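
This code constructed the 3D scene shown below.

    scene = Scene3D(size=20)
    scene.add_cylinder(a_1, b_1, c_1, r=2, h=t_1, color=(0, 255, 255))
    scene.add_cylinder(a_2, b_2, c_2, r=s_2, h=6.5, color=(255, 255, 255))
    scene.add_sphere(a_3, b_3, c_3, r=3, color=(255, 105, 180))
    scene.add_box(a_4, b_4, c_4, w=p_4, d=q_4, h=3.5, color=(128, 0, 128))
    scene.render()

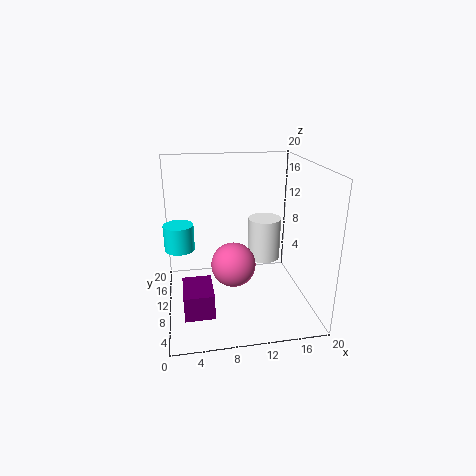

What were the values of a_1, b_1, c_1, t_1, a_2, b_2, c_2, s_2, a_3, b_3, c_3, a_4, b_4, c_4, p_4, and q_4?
a_1 = 2; b_1 = 10; c_1 = 9; t_1 = 3.5; a_2 = 15; b_2 = 14.5; c_2 = 4.5; s_2 = 2.5; a_3 = 9; b_3 = 8; c_3 = 7; a_4 = 2; b_4 = 4.5; c_4 = 1; p_4 = 4; q_4 = 5.5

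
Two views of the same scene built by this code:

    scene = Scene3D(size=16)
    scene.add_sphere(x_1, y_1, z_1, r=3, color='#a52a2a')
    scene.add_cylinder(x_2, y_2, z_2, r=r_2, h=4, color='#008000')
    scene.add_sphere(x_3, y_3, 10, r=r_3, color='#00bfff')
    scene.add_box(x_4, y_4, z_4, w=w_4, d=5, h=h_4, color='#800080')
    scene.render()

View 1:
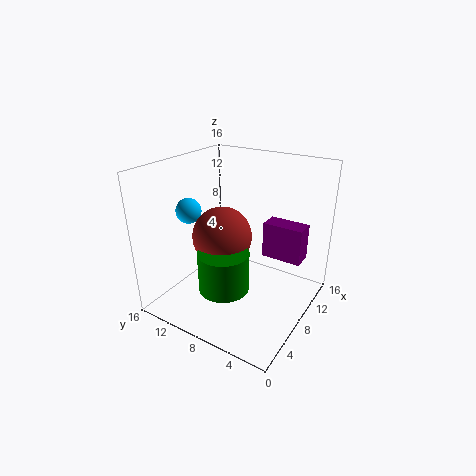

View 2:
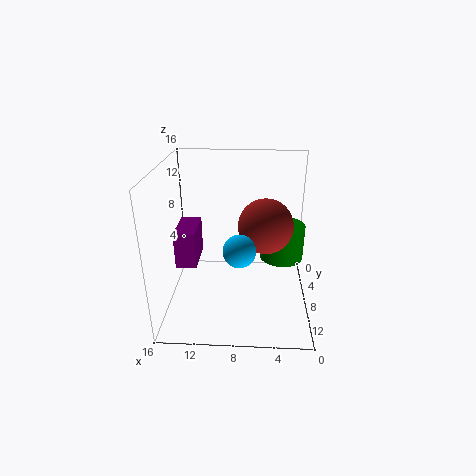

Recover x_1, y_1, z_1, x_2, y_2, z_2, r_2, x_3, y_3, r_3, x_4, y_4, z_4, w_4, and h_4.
x_1 = 5; y_1 = 8; z_1 = 9.5; x_2 = 3; y_2 = 6.5; z_2 = 5; r_2 = 2.5; x_3 = 7.5; y_3 = 14.5; r_3 = 1.5; x_4 = 13; y_4 = 2.5; z_4 = 3.5; w_4 = 2.5; h_4 = 4.5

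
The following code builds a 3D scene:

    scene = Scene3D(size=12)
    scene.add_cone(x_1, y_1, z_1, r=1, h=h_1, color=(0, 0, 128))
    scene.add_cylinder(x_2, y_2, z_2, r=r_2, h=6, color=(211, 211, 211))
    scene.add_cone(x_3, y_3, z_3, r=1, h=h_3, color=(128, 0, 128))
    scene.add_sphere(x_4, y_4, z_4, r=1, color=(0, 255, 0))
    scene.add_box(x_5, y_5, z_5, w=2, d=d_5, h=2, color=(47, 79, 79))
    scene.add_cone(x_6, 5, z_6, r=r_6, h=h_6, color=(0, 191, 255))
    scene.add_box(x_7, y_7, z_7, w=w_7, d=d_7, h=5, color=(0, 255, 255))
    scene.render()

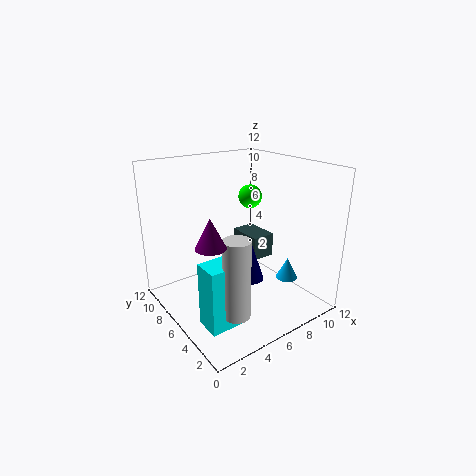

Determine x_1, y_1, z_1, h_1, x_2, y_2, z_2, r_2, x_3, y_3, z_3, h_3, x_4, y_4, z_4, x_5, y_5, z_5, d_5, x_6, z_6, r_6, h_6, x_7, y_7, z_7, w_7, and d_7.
x_1 = 5
y_1 = 3
z_1 = 4
h_1 = 3
x_2 = 3
y_2 = 2
z_2 = 2
r_2 = 1
x_3 = 1
y_3 = 2
z_3 = 8
h_3 = 2
x_4 = 8
y_4 = 7
z_4 = 9
x_5 = 7
y_5 = 5
z_5 = 4
d_5 = 3
x_6 = 11
z_6 = 1
r_6 = 1
h_6 = 2
x_7 = 1
y_7 = 2
z_7 = 1
w_7 = 3
d_7 = 2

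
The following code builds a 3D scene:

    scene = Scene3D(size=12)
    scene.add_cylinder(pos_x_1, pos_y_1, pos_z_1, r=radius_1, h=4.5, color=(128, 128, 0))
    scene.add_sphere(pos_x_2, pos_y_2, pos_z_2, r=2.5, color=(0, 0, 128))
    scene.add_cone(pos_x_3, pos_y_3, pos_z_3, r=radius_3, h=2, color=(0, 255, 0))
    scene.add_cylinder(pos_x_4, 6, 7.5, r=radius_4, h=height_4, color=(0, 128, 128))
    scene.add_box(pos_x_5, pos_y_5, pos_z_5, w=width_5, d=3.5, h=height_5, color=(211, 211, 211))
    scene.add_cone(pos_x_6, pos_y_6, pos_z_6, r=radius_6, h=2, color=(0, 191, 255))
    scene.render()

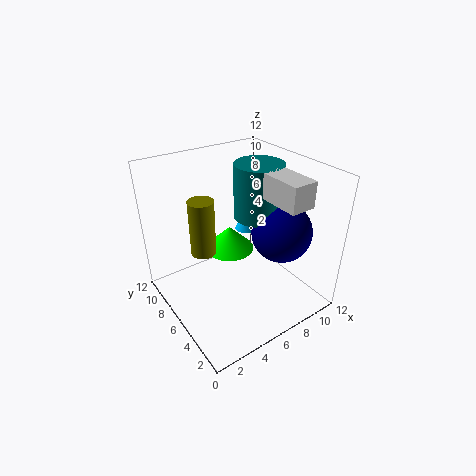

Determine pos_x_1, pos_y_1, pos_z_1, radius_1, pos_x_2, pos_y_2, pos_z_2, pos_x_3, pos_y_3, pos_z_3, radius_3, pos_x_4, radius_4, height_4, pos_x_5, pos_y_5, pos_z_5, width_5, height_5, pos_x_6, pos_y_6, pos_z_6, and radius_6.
pos_x_1 = 3, pos_y_1 = 6.5, pos_z_1 = 5.5, radius_1 = 1, pos_x_2 = 9, pos_y_2 = 4, pos_z_2 = 6.5, pos_x_3 = 5.5, pos_y_3 = 6.5, pos_z_3 = 5, radius_3 = 2, pos_x_4 = 8, radius_4 = 2, height_4 = 4.5, pos_x_5 = 7, pos_y_5 = 1, pos_z_5 = 10, width_5 = 2, height_5 = 2, pos_x_6 = 9, pos_y_6 = 9, pos_z_6 = 4.5, radius_6 = 1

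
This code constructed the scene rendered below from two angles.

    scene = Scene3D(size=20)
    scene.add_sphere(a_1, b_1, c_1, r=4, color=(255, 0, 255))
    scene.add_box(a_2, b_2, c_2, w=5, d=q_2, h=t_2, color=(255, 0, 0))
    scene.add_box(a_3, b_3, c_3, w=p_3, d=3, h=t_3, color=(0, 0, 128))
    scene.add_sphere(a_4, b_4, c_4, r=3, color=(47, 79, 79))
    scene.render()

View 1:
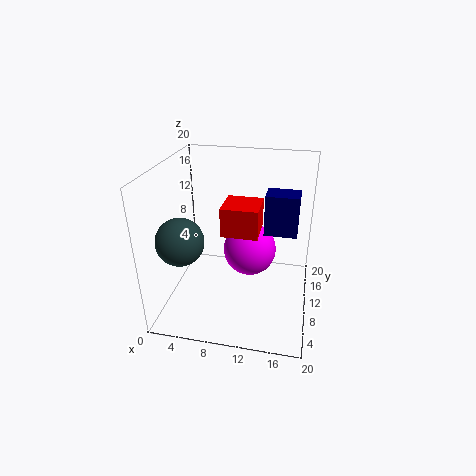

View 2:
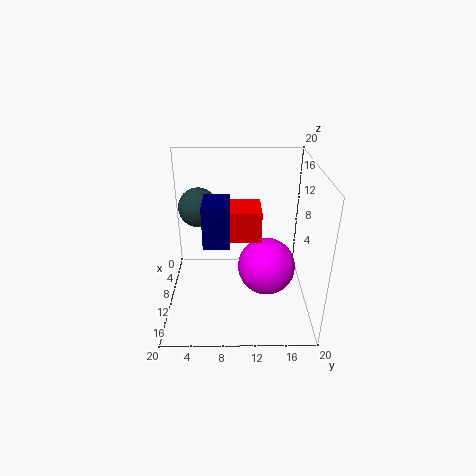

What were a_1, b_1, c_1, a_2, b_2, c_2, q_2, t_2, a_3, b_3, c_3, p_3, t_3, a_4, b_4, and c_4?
a_1 = 11
b_1 = 14
c_1 = 6
a_2 = 8
b_2 = 8
c_2 = 11
q_2 = 5
t_2 = 4
a_3 = 14
b_3 = 6
c_3 = 13
p_3 = 4
t_3 = 5
a_4 = 4
b_4 = 4
c_4 = 12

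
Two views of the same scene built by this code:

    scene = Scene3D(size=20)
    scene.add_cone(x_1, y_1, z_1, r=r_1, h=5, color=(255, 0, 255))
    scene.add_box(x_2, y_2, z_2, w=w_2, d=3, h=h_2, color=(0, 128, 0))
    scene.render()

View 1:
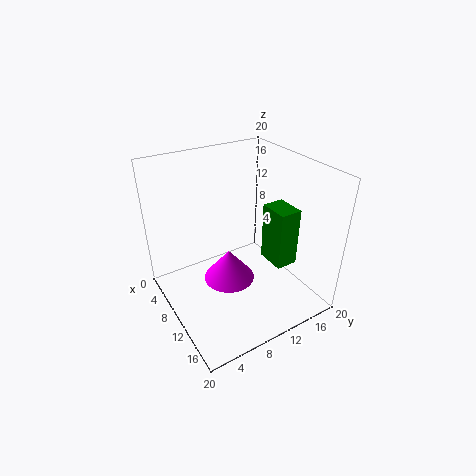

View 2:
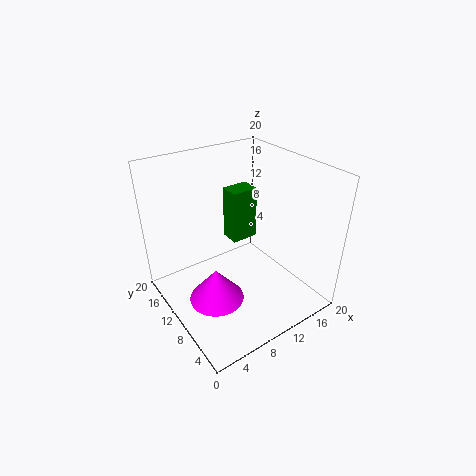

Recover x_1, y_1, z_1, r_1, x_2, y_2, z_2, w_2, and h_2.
x_1 = 6.5; y_1 = 10.5; z_1 = 0.5; r_1 = 4; x_2 = 11.5; y_2 = 13; z_2 = 7; w_2 = 4; h_2 = 8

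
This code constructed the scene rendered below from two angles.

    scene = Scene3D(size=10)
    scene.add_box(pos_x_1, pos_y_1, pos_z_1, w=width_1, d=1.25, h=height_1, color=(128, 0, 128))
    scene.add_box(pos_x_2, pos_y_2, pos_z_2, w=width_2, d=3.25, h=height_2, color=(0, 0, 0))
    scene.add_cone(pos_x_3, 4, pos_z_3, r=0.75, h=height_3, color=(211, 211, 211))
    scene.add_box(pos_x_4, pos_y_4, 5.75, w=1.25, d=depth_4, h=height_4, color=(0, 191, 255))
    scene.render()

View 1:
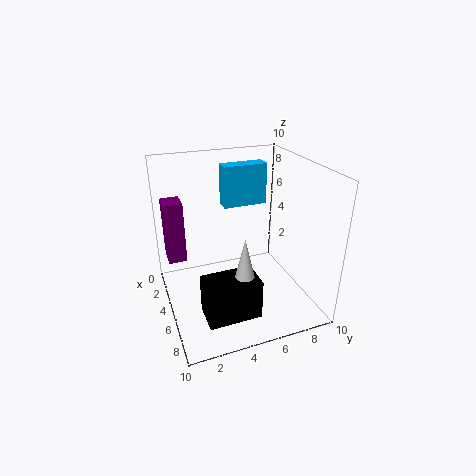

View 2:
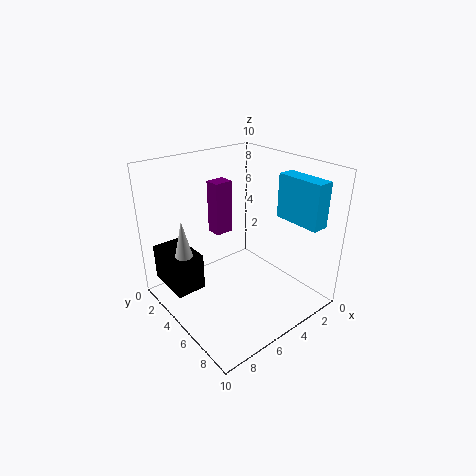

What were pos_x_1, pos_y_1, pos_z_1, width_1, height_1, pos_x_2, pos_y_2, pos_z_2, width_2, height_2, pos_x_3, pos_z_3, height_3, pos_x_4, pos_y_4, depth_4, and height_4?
pos_x_1 = 2.75; pos_y_1 = 0.25; pos_z_1 = 3.5; width_1 = 1.5; height_1 = 4.25; pos_x_2 = 7.75; pos_y_2 = 1.5; pos_z_2 = 2; width_2 = 2; height_2 = 2.5; pos_x_3 = 8.75; pos_z_3 = 3.75; height_3 = 3.25; pos_x_4 = 0.25; pos_y_4 = 5.25; depth_4 = 3.5; height_4 = 3.25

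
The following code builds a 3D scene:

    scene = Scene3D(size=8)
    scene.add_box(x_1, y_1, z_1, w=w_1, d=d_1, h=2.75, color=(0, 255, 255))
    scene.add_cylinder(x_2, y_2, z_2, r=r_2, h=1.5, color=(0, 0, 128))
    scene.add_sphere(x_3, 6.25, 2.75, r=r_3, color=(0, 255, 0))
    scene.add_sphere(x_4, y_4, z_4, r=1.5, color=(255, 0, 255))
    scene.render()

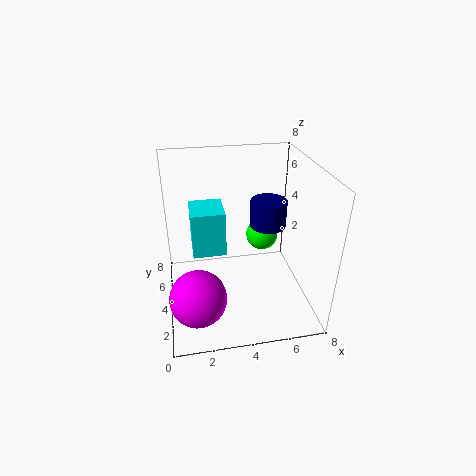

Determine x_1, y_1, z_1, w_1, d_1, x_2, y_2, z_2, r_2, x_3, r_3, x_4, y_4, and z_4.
x_1 = 1.5; y_1 = 5; z_1 = 2.25; w_1 = 2; d_1 = 2.25; x_2 = 5.75; y_2 = 4.25; z_2 = 4.5; r_2 = 1; x_3 = 6; r_3 = 1; x_4 = 1.5; y_4 = 2; z_4 = 1.75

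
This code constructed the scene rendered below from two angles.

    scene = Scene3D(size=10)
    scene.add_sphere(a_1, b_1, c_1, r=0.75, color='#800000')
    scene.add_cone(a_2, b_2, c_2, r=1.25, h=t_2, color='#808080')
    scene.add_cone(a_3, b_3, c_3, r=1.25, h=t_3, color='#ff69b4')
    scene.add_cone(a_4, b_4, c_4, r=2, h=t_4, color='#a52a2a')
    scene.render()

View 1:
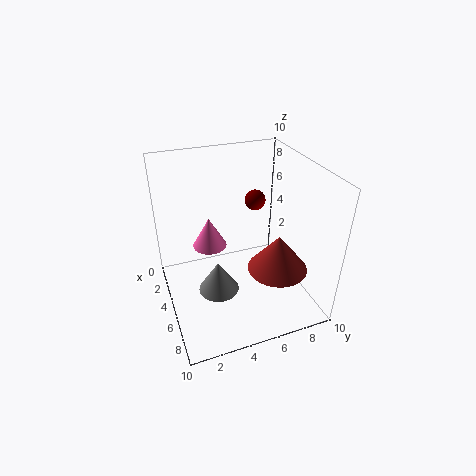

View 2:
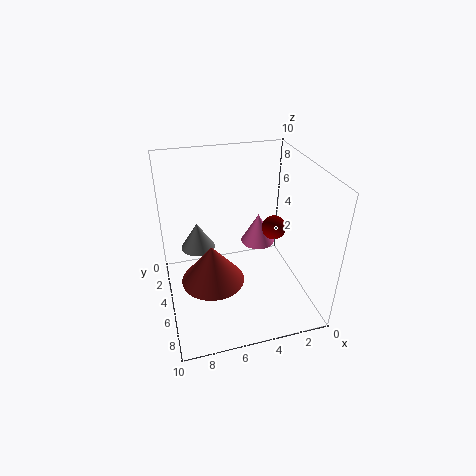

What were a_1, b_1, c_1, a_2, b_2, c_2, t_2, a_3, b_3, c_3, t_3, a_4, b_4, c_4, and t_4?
a_1 = 3.25
b_1 = 7
c_1 = 6.75
a_2 = 7.5
b_2 = 2.75
c_2 = 3.25
t_2 = 2
a_3 = 3
b_3 = 3.5
c_3 = 3.5
t_3 = 2.25
a_4 = 7.25
b_4 = 7
c_4 = 3.5
t_4 = 2.5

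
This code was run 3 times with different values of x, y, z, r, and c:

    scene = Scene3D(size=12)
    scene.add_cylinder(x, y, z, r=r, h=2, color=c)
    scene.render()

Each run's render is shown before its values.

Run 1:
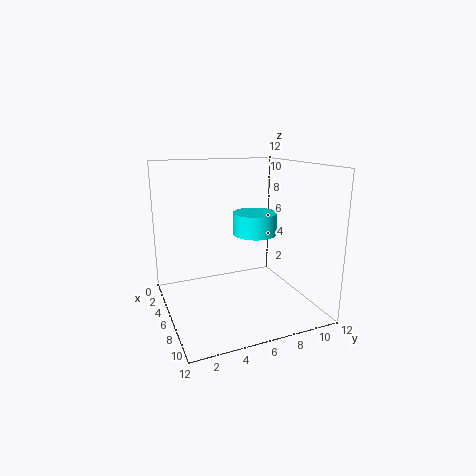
x = 4; y = 8.5; z = 5.5; r = 2; c = 'cyan'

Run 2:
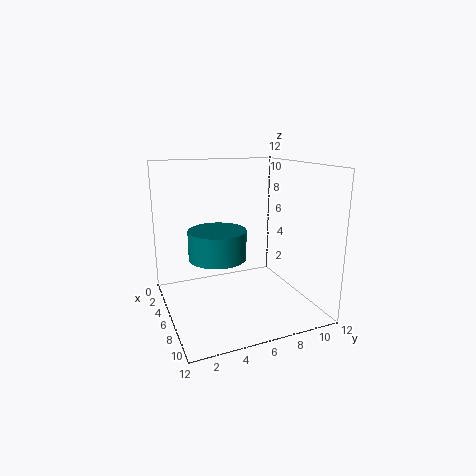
x = 9.5; y = 3; z = 6; r = 2; c = 'teal'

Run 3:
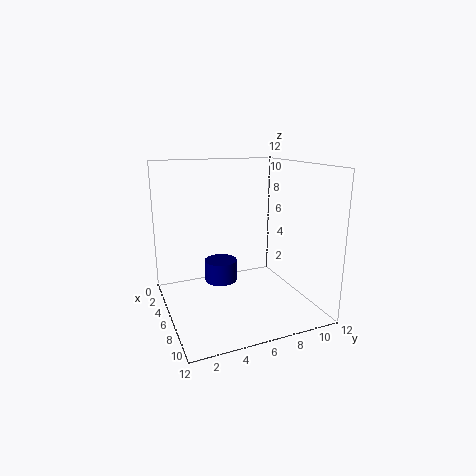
x = 3; y = 5.5; z = 1; r = 1.5; c = 'navy'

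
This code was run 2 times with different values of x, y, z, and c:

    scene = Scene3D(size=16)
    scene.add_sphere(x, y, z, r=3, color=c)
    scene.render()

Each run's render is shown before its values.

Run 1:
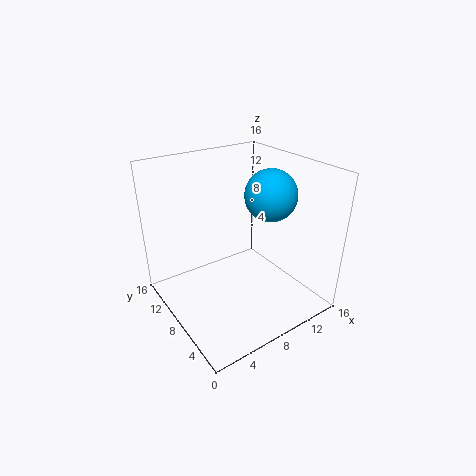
x = 12.5; y = 8; z = 12; c = 'deepskyblue'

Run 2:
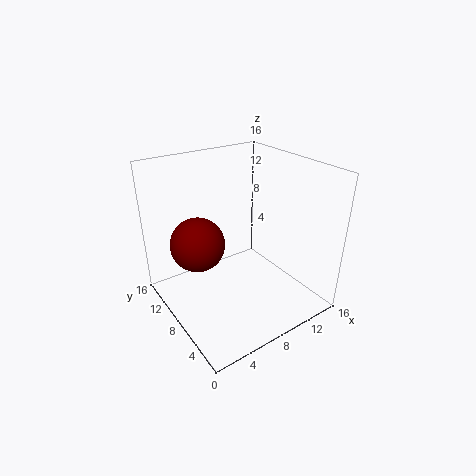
x = 4; y = 10; z = 7.5; c = 'maroon'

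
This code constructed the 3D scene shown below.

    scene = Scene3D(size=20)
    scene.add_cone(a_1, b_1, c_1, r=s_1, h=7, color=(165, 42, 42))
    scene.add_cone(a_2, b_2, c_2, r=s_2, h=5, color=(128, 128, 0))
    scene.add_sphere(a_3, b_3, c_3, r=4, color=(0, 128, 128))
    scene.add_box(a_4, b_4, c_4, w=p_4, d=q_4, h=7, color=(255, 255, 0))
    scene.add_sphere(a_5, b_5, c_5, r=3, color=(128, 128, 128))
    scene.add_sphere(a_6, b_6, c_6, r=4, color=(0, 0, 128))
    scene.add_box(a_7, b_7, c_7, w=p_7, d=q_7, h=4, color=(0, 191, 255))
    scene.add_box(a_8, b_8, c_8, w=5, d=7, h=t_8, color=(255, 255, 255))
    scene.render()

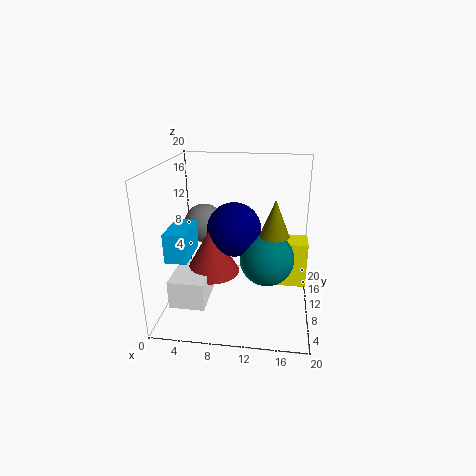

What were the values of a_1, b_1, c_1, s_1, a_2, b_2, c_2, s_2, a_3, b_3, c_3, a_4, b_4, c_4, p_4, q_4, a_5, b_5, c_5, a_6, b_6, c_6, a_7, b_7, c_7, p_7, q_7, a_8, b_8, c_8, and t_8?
a_1 = 6, b_1 = 11, c_1 = 4, s_1 = 4, a_2 = 15, b_2 = 9, c_2 = 11, s_2 = 2, a_3 = 14, b_3 = 12, c_3 = 6, a_4 = 14, b_4 = 13, c_4 = 1, p_4 = 6, q_4 = 4, a_5 = 4, b_5 = 15, c_5 = 10, a_6 = 9, b_6 = 13, c_6 = 10, a_7 = 1, b_7 = 5, c_7 = 8, p_7 = 3, q_7 = 6, a_8 = 1, b_8 = 5, c_8 = 1, t_8 = 4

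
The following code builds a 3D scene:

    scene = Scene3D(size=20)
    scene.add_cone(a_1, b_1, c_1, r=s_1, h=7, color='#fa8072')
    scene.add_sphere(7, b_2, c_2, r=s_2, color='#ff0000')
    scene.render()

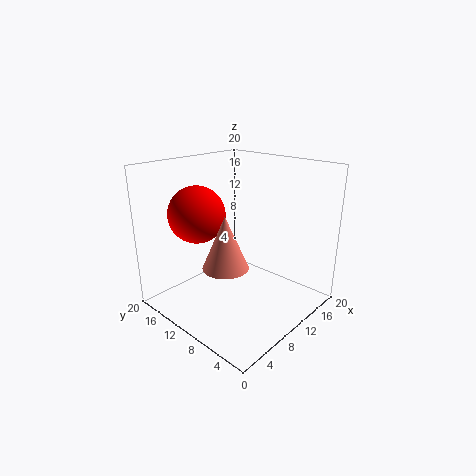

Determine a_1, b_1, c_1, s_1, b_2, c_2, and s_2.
a_1 = 6
b_1 = 8.5
c_1 = 7.5
s_1 = 3
b_2 = 15
c_2 = 13
s_2 = 4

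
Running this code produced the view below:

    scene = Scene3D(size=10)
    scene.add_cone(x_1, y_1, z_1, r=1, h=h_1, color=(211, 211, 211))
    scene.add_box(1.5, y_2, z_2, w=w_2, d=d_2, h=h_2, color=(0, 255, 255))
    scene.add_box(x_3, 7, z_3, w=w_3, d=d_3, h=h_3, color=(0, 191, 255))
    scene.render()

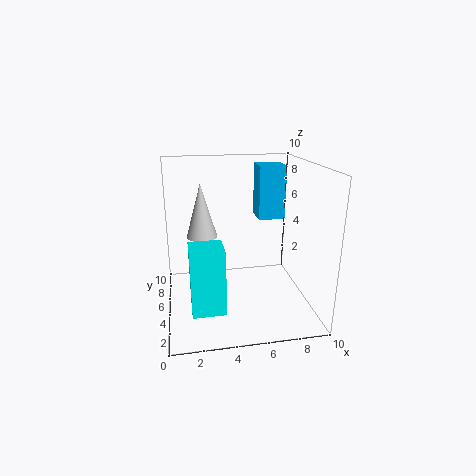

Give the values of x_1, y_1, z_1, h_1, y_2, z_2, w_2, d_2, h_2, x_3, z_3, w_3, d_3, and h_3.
x_1 = 2.5
y_1 = 4.5
z_1 = 5.5
h_1 = 3.5
y_2 = 0.5
z_2 = 2
w_2 = 2
d_2 = 2
h_2 = 4
x_3 = 7
z_3 = 5.5
w_3 = 2
d_3 = 2
h_3 = 4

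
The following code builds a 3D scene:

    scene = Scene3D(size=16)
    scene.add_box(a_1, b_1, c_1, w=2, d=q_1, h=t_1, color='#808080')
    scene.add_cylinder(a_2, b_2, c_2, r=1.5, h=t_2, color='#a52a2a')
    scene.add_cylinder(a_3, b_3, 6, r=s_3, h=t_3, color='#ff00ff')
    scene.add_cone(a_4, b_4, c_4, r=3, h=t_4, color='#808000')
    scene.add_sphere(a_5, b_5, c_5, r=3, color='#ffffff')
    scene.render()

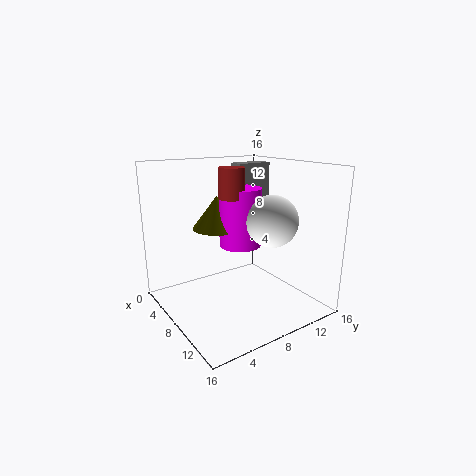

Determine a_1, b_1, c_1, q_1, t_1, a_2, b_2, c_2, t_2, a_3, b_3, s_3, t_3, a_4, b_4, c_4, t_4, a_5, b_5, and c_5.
a_1 = 2, b_1 = 11, c_1 = 10, q_1 = 4.5, t_1 = 5.5, a_2 = 6, b_2 = 8.5, c_2 = 12, t_2 = 3.5, a_3 = 5.5, b_3 = 10, s_3 = 2.5, t_3 = 7, a_4 = 3.5, b_4 = 8, c_4 = 8, t_4 = 4, a_5 = 9, b_5 = 12, c_5 = 9.5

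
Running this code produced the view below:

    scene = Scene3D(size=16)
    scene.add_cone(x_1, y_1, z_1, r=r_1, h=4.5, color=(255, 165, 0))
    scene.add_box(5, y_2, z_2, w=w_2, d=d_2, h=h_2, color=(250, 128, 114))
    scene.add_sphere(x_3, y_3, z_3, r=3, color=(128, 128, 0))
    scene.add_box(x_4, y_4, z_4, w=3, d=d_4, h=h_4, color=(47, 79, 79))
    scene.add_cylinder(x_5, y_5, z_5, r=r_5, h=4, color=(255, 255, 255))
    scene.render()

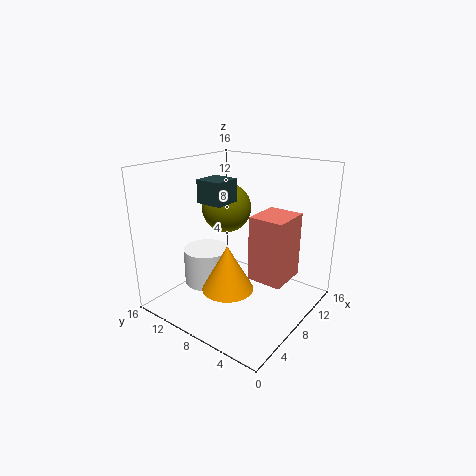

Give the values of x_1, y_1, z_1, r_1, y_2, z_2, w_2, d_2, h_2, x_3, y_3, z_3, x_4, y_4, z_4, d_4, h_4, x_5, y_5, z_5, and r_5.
x_1 = 3
y_1 = 5.5
z_1 = 5
r_1 = 2.5
y_2 = 1
z_2 = 5.5
w_2 = 4
d_2 = 3.5
h_2 = 6.5
x_3 = 11
y_3 = 12
z_3 = 10
x_4 = 5.5
y_4 = 8.5
z_4 = 12
d_4 = 3
h_4 = 2.5
x_5 = 5.5
y_5 = 10.5
z_5 = 3
r_5 = 2.5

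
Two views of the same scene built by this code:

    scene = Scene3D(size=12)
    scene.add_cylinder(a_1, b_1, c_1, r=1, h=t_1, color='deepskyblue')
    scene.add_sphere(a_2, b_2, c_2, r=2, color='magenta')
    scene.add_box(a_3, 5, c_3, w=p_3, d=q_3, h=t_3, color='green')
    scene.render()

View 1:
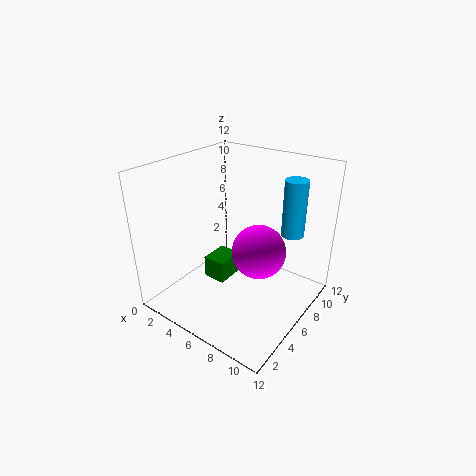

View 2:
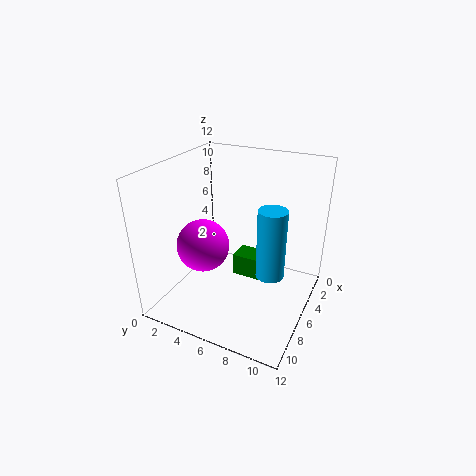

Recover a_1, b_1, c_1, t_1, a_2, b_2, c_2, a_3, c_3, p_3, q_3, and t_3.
a_1 = 9
b_1 = 10
c_1 = 5.5
t_1 = 5
a_2 = 9
b_2 = 4.5
c_2 = 6.5
a_3 = 3
c_3 = 1.5
p_3 = 2
q_3 = 2.5
t_3 = 2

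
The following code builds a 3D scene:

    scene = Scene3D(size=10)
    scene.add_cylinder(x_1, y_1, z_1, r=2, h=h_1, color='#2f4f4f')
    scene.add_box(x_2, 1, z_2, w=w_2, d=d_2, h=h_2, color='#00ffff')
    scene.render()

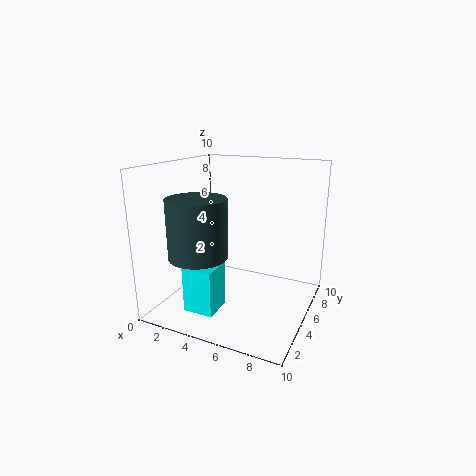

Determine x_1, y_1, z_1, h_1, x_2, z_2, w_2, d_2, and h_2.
x_1 = 3
y_1 = 3
z_1 = 4
h_1 = 4
x_2 = 3
z_2 = 1
w_2 = 2
d_2 = 2
h_2 = 3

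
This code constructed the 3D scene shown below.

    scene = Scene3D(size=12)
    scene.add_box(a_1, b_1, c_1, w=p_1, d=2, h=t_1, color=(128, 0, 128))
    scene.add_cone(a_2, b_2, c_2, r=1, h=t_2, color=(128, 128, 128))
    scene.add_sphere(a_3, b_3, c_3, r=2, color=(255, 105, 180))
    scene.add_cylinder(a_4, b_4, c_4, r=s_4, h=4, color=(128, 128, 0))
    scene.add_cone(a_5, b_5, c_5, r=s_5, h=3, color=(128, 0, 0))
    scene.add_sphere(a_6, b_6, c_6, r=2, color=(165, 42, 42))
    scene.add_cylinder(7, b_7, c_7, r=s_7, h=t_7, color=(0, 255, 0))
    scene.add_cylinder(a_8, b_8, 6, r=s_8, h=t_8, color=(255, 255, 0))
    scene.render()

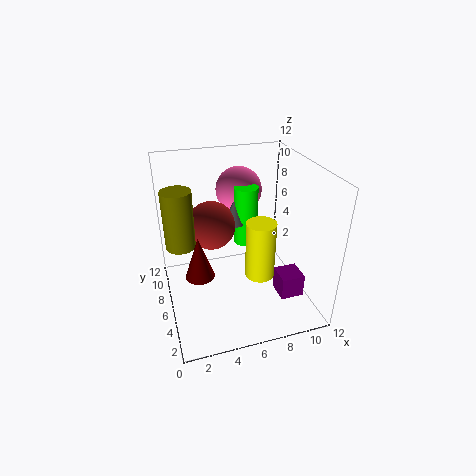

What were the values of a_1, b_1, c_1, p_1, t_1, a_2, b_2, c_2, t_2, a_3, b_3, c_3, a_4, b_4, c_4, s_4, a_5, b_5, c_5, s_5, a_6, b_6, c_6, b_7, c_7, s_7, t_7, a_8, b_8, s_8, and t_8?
a_1 = 9
b_1 = 3
c_1 = 1
p_1 = 2
t_1 = 2
a_2 = 6
b_2 = 7
c_2 = 7
t_2 = 2
a_3 = 7
b_3 = 9
c_3 = 9
a_4 = 1
b_4 = 3
c_4 = 8
s_4 = 1
a_5 = 2
b_5 = 2
c_5 = 6
s_5 = 1
a_6 = 4
b_6 = 7
c_6 = 7
b_7 = 7
c_7 = 5
s_7 = 1
t_7 = 5
a_8 = 6
b_8 = 1
s_8 = 1
t_8 = 4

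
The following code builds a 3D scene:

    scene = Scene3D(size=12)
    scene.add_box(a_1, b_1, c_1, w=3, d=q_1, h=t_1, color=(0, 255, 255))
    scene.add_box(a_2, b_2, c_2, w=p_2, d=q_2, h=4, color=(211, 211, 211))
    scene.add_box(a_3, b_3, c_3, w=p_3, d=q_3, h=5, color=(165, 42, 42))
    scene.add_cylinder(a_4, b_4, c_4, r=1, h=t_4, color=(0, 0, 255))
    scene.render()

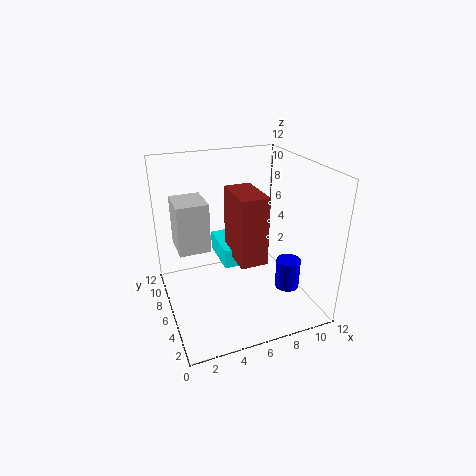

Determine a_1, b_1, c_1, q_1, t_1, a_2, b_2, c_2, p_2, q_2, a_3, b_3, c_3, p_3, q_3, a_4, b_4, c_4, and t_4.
a_1 = 4, b_1 = 3.5, c_1 = 5, q_1 = 3.5, t_1 = 1.5, a_2 = 1, b_2 = 5.5, c_2 = 5.5, p_2 = 2.5, q_2 = 3, a_3 = 4.5, b_3 = 1.5, c_3 = 6, p_3 = 2, q_3 = 3.5, a_4 = 9.5, b_4 = 3.5, c_4 = 2, t_4 = 2.5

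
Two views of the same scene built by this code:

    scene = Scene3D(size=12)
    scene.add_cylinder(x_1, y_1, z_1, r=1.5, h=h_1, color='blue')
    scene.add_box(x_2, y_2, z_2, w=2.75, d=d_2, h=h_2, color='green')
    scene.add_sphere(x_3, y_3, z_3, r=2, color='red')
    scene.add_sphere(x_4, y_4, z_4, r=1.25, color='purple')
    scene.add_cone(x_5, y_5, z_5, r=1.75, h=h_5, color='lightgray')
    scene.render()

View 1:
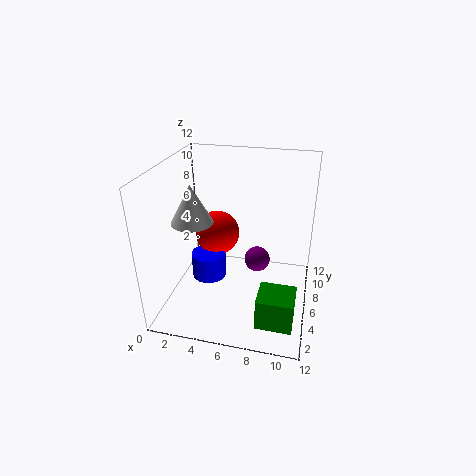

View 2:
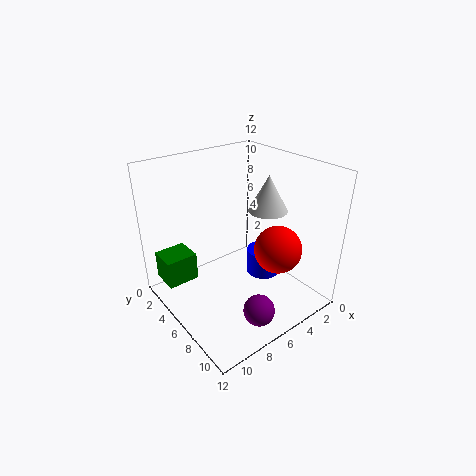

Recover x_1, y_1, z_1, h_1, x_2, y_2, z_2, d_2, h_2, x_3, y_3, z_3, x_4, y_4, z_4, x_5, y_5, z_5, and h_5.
x_1 = 3.25
y_1 = 6.25
z_1 = 1.75
h_1 = 2.25
x_2 = 8.5
y_2 = 0.75
z_2 = 1.5
d_2 = 2.5
h_2 = 2.5
x_3 = 3.5
y_3 = 8.25
z_3 = 5
x_4 = 7
y_4 = 10
z_4 = 1.5
x_5 = 2.25
y_5 = 5.5
z_5 = 7.25
h_5 = 3.25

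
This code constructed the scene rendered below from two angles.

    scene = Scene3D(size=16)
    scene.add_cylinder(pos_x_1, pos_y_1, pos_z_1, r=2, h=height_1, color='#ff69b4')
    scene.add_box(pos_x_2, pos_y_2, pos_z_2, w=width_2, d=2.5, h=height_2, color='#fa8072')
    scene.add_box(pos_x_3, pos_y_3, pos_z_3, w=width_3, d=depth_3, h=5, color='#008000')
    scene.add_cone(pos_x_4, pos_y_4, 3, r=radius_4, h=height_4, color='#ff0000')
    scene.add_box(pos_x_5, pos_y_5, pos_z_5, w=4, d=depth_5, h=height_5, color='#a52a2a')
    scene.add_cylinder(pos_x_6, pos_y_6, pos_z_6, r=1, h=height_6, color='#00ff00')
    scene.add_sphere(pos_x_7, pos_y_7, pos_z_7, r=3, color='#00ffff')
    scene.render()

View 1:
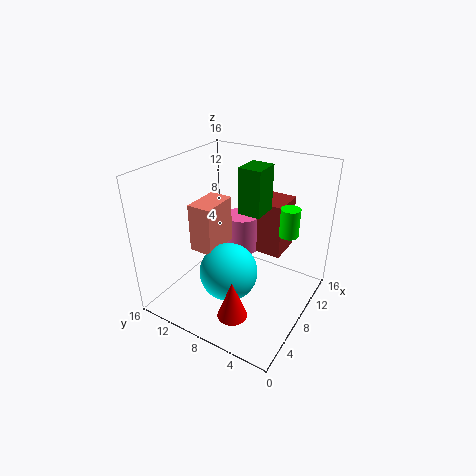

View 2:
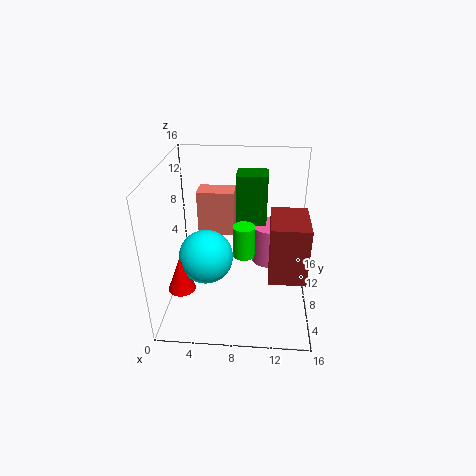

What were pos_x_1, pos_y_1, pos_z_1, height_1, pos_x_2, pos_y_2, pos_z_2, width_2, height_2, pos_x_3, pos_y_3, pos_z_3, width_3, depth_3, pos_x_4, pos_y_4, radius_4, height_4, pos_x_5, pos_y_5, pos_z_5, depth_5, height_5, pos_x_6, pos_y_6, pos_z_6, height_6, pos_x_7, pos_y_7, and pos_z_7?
pos_x_1 = 11.5; pos_y_1 = 9.5; pos_z_1 = 4.5; height_1 = 4.5; pos_x_2 = 3.5; pos_y_2 = 8.5; pos_z_2 = 8; width_2 = 4; height_2 = 5; pos_x_3 = 8; pos_y_3 = 5.5; pos_z_3 = 11; width_3 = 3; depth_3 = 2.5; pos_x_4 = 2; pos_y_4 = 5; radius_4 = 1.5; height_4 = 4; pos_x_5 = 11.5; pos_y_5 = 4.5; pos_z_5 = 4.5; depth_5 = 5.5; height_5 = 6.5; pos_x_6 = 9; pos_y_6 = 2.5; pos_z_6 = 9.5; height_6 = 3; pos_x_7 = 4.5; pos_y_7 = 7; pos_z_7 = 6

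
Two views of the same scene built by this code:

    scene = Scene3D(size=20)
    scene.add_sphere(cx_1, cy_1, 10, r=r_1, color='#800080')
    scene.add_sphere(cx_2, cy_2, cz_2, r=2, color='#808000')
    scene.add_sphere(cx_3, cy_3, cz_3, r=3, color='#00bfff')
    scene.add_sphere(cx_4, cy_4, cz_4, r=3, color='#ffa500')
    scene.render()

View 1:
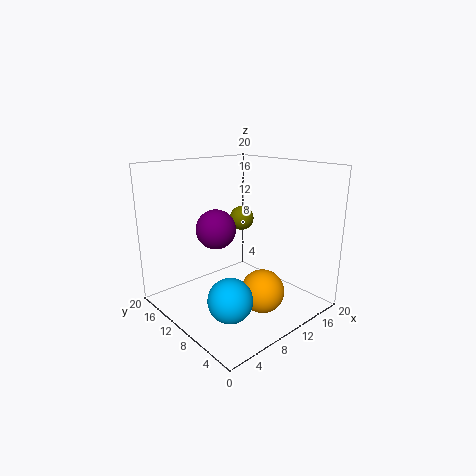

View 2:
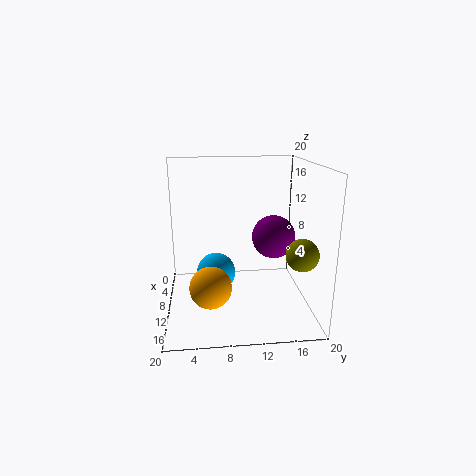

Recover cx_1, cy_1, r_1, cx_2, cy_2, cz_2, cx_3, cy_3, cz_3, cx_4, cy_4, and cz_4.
cx_1 = 10, cy_1 = 15, r_1 = 3, cx_2 = 17, cy_2 = 17, cz_2 = 10, cx_3 = 6, cy_3 = 7, cz_3 = 3, cx_4 = 11, cy_4 = 6, cz_4 = 3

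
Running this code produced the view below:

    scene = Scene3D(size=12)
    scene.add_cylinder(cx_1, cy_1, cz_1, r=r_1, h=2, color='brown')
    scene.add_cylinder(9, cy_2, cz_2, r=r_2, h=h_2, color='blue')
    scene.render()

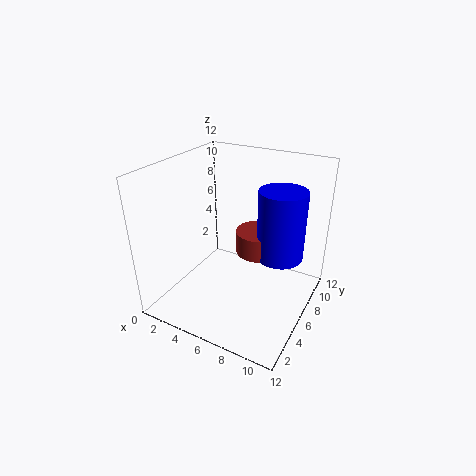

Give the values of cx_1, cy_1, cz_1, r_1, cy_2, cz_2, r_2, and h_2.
cx_1 = 7; cy_1 = 8; cz_1 = 4; r_1 = 2; cy_2 = 8; cz_2 = 4; r_2 = 2; h_2 = 6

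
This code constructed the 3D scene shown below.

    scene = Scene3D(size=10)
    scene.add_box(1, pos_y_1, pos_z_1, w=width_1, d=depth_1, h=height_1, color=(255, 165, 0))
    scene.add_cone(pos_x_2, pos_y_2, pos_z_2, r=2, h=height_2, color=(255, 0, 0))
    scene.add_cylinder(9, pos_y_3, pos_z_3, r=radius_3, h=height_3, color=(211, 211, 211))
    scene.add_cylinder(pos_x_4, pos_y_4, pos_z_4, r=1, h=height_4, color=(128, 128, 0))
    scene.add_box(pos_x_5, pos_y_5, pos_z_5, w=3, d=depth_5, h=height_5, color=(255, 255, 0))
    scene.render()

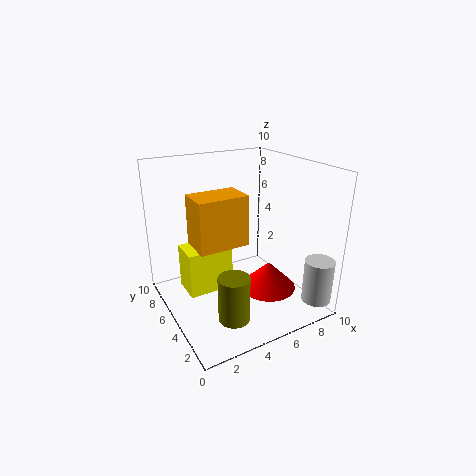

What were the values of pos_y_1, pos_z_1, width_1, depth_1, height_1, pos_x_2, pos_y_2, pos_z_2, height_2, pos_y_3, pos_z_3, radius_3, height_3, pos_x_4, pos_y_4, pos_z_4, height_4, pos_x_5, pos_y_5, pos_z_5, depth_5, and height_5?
pos_y_1 = 2; pos_z_1 = 6; width_1 = 3; depth_1 = 2; height_1 = 3; pos_x_2 = 7; pos_y_2 = 4; pos_z_2 = 1; height_2 = 2; pos_y_3 = 1; pos_z_3 = 1; radius_3 = 1; height_3 = 3; pos_x_4 = 3; pos_y_4 = 2; pos_z_4 = 1; height_4 = 3; pos_x_5 = 1; pos_y_5 = 4; pos_z_5 = 2; depth_5 = 2; height_5 = 3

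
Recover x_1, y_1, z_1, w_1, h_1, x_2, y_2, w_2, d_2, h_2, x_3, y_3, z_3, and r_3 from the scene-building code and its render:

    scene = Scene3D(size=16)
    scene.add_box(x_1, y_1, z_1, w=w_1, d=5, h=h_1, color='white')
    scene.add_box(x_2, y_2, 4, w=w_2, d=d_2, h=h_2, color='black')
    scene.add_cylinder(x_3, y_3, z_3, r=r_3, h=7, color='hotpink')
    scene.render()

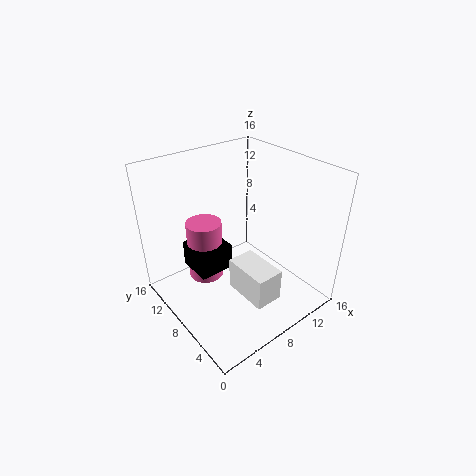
x_1 = 6, y_1 = 2, z_1 = 3, w_1 = 3, h_1 = 3.5, x_2 = 3.5, y_2 = 8.5, w_2 = 4, d_2 = 4, h_2 = 3, x_3 = 5.5, y_3 = 11, z_3 = 2.5, r_3 = 2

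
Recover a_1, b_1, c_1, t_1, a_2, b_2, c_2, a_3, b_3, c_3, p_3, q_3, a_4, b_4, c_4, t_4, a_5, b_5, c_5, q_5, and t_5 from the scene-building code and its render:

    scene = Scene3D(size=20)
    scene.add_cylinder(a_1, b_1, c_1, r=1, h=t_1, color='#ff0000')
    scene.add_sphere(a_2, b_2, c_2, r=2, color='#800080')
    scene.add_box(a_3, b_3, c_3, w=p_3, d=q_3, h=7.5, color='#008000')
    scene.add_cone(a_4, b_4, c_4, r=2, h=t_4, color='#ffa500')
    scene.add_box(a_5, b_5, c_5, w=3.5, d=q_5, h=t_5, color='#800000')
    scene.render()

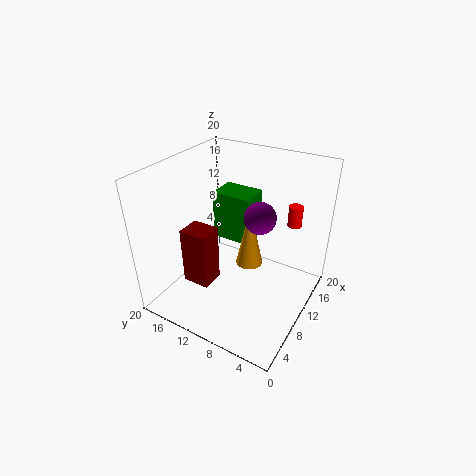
a_1 = 15.5
b_1 = 4
c_1 = 11
t_1 = 3
a_2 = 8.5
b_2 = 6
c_2 = 15
a_3 = 13.5
b_3 = 10.5
c_3 = 6.5
p_3 = 4.5
q_3 = 6
a_4 = 12.5
b_4 = 9.5
c_4 = 4.5
t_4 = 9
a_5 = 6
b_5 = 13
c_5 = 2.5
q_5 = 4
t_5 = 8.5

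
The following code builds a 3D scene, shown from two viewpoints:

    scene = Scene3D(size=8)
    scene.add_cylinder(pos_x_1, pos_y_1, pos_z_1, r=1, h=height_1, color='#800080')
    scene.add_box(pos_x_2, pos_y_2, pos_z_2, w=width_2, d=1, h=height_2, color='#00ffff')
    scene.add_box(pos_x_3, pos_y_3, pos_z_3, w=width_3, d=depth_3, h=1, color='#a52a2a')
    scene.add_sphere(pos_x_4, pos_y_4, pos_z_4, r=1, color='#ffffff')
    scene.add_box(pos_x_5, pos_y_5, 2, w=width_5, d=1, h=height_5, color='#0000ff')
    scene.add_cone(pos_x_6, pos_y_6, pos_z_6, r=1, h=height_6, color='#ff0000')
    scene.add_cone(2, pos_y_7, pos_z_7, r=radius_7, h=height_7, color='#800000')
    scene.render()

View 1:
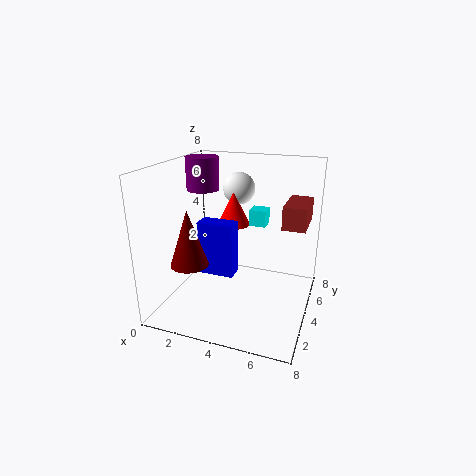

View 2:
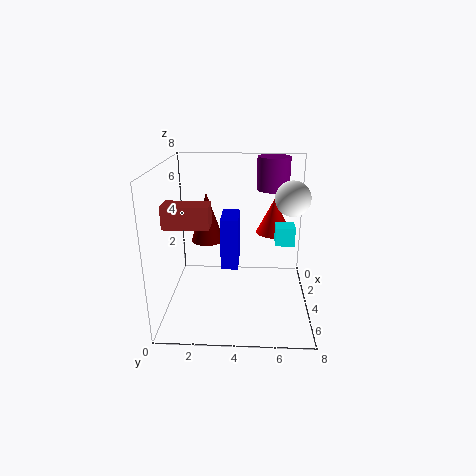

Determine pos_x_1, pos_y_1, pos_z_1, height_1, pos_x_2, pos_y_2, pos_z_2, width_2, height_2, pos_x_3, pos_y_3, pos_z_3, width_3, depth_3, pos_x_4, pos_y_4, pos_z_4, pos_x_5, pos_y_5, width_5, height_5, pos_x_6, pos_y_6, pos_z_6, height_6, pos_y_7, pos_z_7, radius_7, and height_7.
pos_x_1 = 1; pos_y_1 = 6; pos_z_1 = 6; height_1 = 2; pos_x_2 = 4; pos_y_2 = 6; pos_z_2 = 4; width_2 = 1; height_2 = 1; pos_x_3 = 7; pos_y_3 = 1; pos_z_3 = 6; width_3 = 1; depth_3 = 2; pos_x_4 = 3; pos_y_4 = 7; pos_z_4 = 6; pos_x_5 = 2; pos_y_5 = 3; width_5 = 2; height_5 = 3; pos_x_6 = 3; pos_y_6 = 6; pos_z_6 = 4; height_6 = 2; pos_y_7 = 2; pos_z_7 = 3; radius_7 = 1; height_7 = 3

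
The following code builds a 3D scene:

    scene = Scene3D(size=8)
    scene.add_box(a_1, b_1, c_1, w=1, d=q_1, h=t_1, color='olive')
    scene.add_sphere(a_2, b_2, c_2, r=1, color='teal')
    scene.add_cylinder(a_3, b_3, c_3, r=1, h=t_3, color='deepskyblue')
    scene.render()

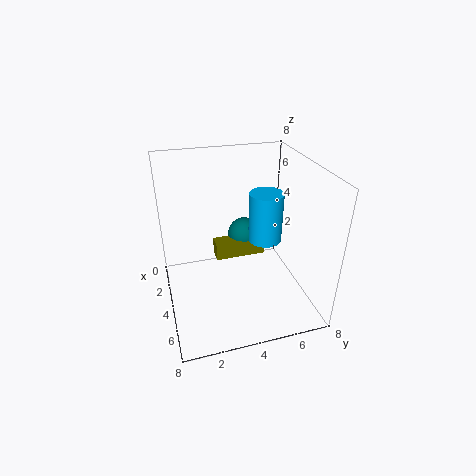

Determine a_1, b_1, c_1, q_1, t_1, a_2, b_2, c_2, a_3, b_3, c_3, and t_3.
a_1 = 2
b_1 = 3
c_1 = 2
q_1 = 3
t_1 = 1
a_2 = 2
b_2 = 5
c_2 = 3
a_3 = 3
b_3 = 6
c_3 = 3
t_3 = 3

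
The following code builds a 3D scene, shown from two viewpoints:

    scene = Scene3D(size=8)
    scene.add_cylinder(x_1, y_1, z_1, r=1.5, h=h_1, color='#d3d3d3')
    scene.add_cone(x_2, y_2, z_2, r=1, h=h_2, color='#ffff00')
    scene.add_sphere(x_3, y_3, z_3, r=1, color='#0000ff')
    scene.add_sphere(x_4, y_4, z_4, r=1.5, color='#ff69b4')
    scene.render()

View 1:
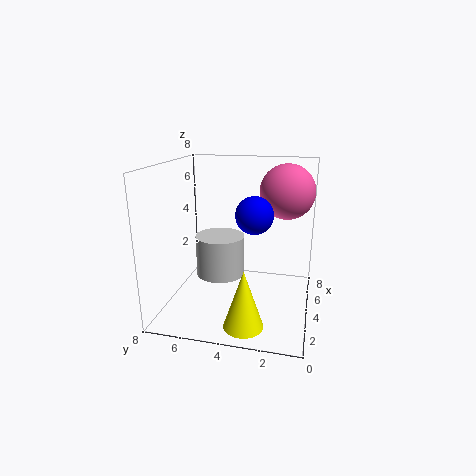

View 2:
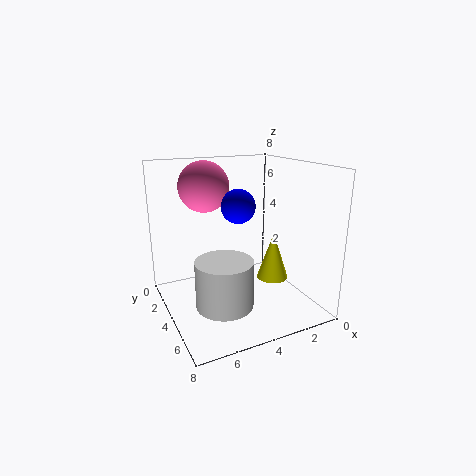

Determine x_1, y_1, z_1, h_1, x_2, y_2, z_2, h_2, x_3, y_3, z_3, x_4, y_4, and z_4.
x_1 = 5.5, y_1 = 5.5, z_1 = 1, h_1 = 2.5, x_2 = 1, y_2 = 3, z_2 = 0.5, h_2 = 3, x_3 = 3.5, y_3 = 3, z_3 = 5.5, x_4 = 5, y_4 = 1.5, z_4 = 6.5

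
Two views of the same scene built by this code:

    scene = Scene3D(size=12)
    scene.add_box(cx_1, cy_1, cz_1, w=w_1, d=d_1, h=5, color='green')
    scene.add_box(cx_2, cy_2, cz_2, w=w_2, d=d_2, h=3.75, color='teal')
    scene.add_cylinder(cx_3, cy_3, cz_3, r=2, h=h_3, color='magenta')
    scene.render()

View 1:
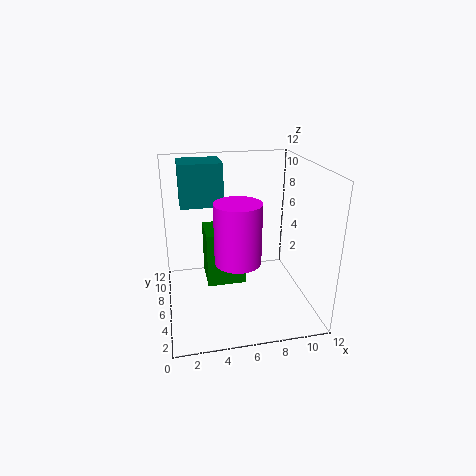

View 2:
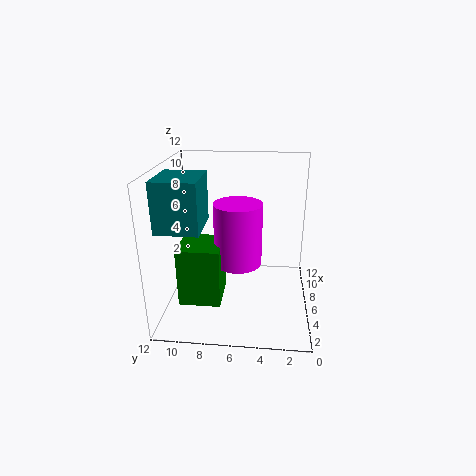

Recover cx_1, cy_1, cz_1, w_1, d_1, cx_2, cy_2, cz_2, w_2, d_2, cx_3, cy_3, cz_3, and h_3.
cx_1 = 3.5; cy_1 = 7.25; cz_1 = 0.75; w_1 = 3.5; d_1 = 3.5; cx_2 = 1.5; cy_2 = 8.25; cz_2 = 8; w_2 = 3.75; d_2 = 3.25; cx_3 = 6; cy_3 = 6; cz_3 = 3.75; h_3 = 5.25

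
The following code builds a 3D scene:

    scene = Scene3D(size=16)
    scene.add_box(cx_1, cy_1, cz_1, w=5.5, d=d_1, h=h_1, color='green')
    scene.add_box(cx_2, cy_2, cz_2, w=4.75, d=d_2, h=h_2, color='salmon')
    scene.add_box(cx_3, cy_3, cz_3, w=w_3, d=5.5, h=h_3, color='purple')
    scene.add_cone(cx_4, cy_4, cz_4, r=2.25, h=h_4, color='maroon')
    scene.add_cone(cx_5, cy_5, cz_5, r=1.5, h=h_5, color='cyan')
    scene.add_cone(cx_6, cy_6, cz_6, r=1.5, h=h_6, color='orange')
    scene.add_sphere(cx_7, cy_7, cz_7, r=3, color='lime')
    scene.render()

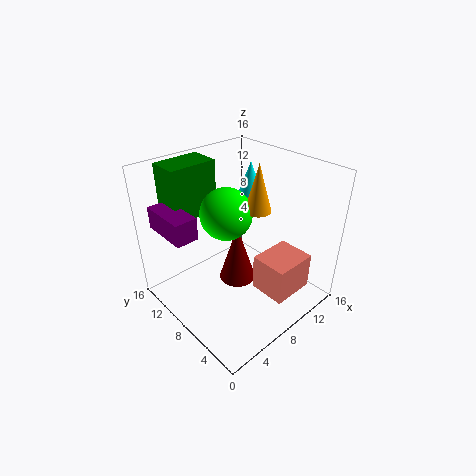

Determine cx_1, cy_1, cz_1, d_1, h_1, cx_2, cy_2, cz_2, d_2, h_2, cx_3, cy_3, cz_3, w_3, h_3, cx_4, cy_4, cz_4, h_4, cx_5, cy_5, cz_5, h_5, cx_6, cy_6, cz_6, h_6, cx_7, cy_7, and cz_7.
cx_1 = 3
cy_1 = 12.25
cz_1 = 9.75
d_1 = 3.5
h_1 = 6
cx_2 = 7.75
cy_2 = 1.25
cz_2 = 3
d_2 = 4
h_2 = 4
cx_3 = 1.25
cy_3 = 9.5
cz_3 = 9
w_3 = 2.5
h_3 = 2.5
cx_4 = 9.5
cy_4 = 9.75
cz_4 = 0.75
h_4 = 7.25
cx_5 = 12
cy_5 = 10.25
cz_5 = 11.25
h_5 = 4
cx_6 = 10.75
cy_6 = 7.75
cz_6 = 10.5
h_6 = 5.5
cx_7 = 8.25
cy_7 = 10.25
cz_7 = 10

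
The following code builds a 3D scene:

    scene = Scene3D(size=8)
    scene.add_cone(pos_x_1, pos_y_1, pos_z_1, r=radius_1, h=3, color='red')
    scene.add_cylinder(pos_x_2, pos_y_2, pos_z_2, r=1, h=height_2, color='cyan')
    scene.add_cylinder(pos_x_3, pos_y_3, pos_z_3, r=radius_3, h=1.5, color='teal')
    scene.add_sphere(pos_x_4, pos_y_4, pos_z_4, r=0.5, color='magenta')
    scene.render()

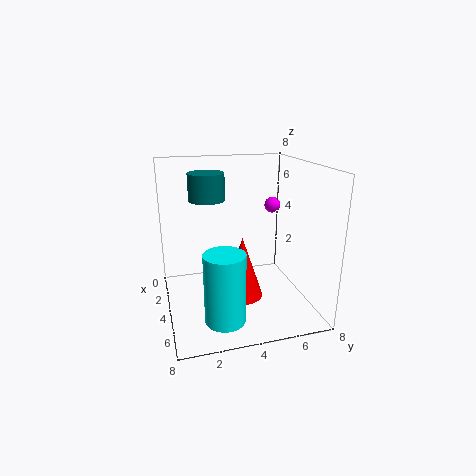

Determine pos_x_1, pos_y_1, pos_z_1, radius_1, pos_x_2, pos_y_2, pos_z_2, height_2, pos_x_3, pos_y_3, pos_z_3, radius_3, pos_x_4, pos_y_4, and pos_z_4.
pos_x_1 = 6.5, pos_y_1 = 3.5, pos_z_1 = 2, radius_1 = 1, pos_x_2 = 7, pos_y_2 = 2.5, pos_z_2 = 1, height_2 = 3.5, pos_x_3 = 3, pos_y_3 = 2.5, pos_z_3 = 6, radius_3 = 1, pos_x_4 = 1.5, pos_y_4 = 7, pos_z_4 = 5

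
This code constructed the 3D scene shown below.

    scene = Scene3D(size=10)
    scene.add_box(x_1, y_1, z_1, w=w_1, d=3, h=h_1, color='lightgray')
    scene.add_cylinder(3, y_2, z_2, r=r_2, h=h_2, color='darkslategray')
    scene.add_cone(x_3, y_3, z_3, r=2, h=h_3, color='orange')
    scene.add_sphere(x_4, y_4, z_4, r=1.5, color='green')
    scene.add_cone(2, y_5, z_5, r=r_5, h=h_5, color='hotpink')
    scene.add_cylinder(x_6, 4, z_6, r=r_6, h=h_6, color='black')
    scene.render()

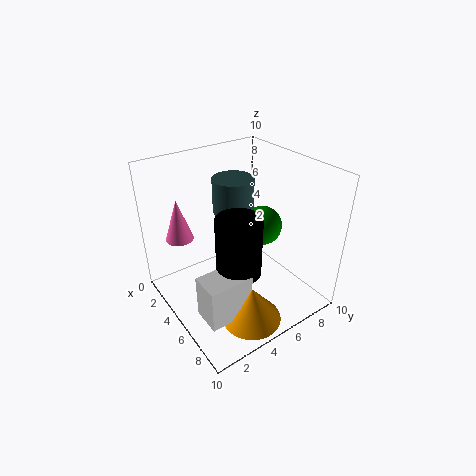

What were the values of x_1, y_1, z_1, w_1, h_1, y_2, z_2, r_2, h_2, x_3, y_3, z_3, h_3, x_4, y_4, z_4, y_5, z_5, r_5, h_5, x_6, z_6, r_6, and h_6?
x_1 = 6
y_1 = 1
z_1 = 1
w_1 = 2
h_1 = 3
y_2 = 6
z_2 = 6
r_2 = 1.5
h_2 = 2.5
x_3 = 8
y_3 = 4
z_3 = 0.5
h_3 = 2.5
x_4 = 4
y_4 = 8
z_4 = 4.5
y_5 = 2
z_5 = 4.5
r_5 = 1
h_5 = 3
x_6 = 6.5
z_6 = 3.5
r_6 = 1.5
h_6 = 4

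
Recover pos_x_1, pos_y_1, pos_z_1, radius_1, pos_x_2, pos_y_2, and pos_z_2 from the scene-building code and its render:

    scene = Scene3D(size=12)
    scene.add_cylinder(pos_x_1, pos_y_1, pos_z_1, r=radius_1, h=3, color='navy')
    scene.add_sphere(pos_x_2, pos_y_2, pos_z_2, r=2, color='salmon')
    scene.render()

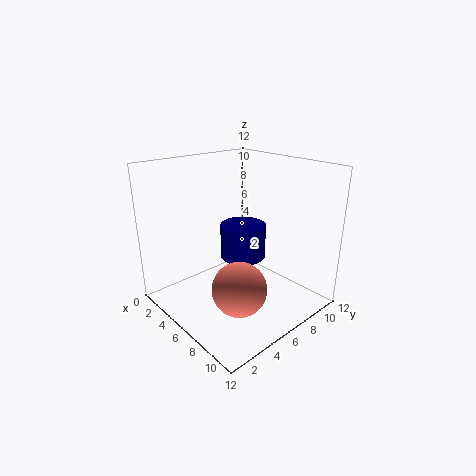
pos_x_1 = 5; pos_y_1 = 7.5; pos_z_1 = 3.5; radius_1 = 2; pos_x_2 = 9.5; pos_y_2 = 3; pos_z_2 = 4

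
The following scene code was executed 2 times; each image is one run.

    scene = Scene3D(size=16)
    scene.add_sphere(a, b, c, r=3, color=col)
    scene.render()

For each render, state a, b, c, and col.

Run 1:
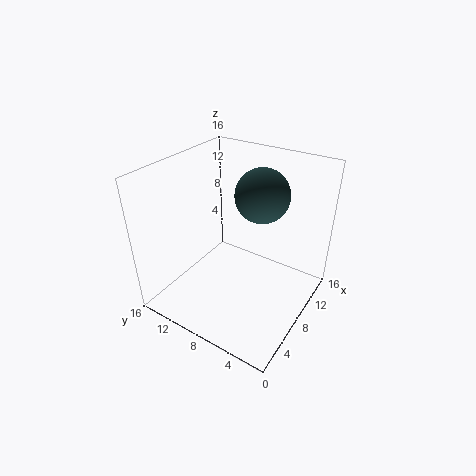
a = 10.5, b = 6.5, c = 12.5, col = 'darkslategray'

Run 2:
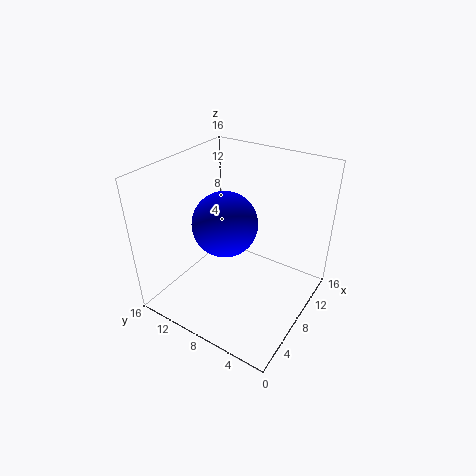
a = 3.5, b = 6.5, c = 12.5, col = 'blue'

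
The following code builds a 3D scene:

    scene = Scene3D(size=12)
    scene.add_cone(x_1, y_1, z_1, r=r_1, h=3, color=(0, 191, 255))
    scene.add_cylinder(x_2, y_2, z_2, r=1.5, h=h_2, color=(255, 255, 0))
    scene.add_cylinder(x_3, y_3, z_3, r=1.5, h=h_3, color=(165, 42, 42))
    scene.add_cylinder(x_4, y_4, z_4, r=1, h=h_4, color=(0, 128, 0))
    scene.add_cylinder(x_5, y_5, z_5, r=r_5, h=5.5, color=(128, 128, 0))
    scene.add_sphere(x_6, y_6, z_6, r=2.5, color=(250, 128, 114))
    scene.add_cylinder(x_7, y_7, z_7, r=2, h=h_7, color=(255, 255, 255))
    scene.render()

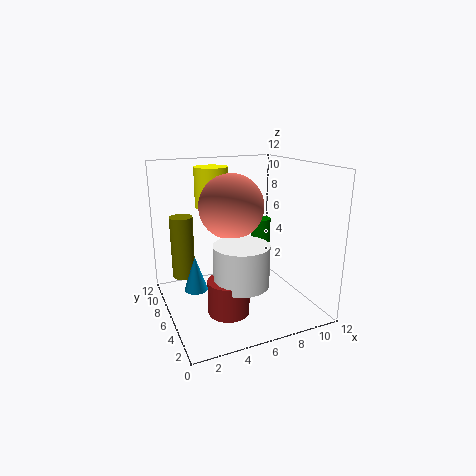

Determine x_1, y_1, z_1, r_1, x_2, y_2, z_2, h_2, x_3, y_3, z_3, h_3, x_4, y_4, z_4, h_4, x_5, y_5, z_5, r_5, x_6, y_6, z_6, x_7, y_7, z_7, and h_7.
x_1 = 2.5, y_1 = 7, z_1 = 1.5, r_1 = 1, x_2 = 5, y_2 = 9.5, z_2 = 8, h_2 = 3.5, x_3 = 3.5, y_3 = 2, z_3 = 2, h_3 = 2.5, x_4 = 10.5, y_4 = 10.5, z_4 = 3.5, h_4 = 2.5, x_5 = 2, y_5 = 9, z_5 = 2, r_5 = 1, x_6 = 5, y_6 = 5, z_6 = 9, x_7 = 4.5, y_7 = 2, z_7 = 4, h_7 = 3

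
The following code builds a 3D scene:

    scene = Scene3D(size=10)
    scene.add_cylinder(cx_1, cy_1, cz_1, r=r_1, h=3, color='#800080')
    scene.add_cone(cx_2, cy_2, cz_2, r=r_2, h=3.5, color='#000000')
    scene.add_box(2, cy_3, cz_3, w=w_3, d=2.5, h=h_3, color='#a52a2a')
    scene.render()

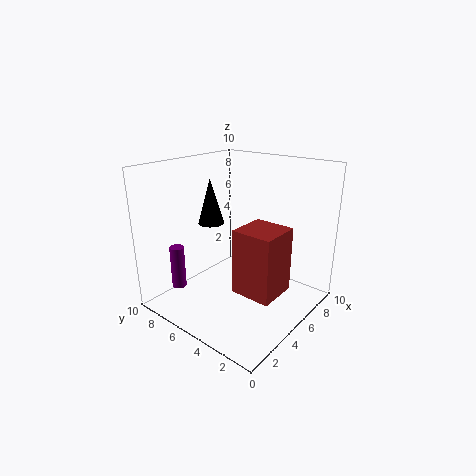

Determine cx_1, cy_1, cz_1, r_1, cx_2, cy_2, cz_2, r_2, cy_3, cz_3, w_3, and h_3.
cx_1 = 2, cy_1 = 8, cz_1 = 1.5, r_1 = 0.5, cx_2 = 6, cy_2 = 8.5, cz_2 = 5, r_2 = 1, cy_3 = 0.5, cz_3 = 3, w_3 = 2.5, h_3 = 4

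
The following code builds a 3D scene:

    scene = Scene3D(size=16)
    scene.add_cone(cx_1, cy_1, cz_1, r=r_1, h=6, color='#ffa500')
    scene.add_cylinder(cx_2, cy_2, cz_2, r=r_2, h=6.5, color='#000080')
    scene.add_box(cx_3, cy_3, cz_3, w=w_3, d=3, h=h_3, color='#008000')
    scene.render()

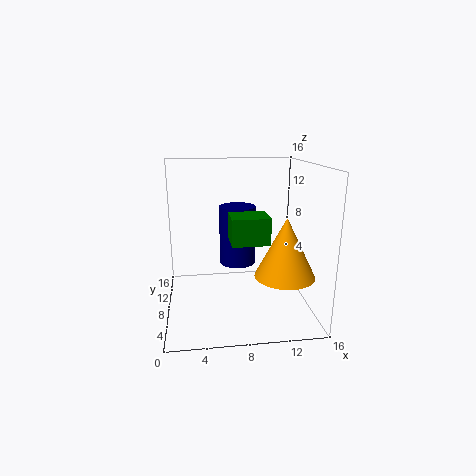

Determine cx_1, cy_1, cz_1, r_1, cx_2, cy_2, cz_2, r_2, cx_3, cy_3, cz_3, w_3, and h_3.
cx_1 = 12, cy_1 = 3, cz_1 = 5.5, r_1 = 3, cx_2 = 8, cy_2 = 8.5, cz_2 = 5, r_2 = 2, cx_3 = 6.5, cy_3 = 1, cz_3 = 9.5, w_3 = 3.5, h_3 = 2.5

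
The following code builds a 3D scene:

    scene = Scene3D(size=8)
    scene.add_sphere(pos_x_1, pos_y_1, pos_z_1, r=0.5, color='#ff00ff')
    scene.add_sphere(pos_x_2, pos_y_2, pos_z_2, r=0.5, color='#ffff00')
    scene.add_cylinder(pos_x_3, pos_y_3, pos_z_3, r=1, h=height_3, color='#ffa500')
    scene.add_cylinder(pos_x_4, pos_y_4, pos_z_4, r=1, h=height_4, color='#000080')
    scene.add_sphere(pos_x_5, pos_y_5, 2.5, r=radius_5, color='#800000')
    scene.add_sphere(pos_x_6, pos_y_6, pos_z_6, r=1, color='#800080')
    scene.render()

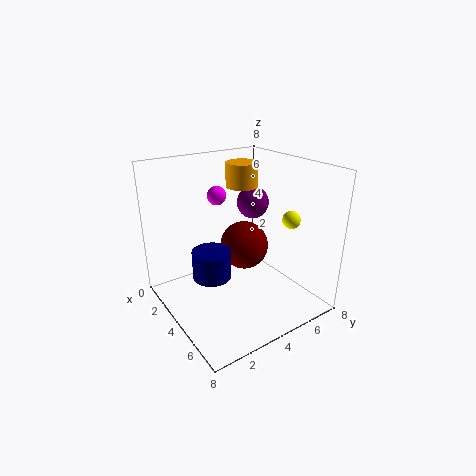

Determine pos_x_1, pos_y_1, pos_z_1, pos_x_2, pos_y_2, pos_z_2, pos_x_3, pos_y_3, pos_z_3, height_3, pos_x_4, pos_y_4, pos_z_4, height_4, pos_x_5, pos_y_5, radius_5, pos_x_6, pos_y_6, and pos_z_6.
pos_x_1 = 3.5, pos_y_1 = 3, pos_z_1 = 6.5, pos_x_2 = 5.5, pos_y_2 = 6.5, pos_z_2 = 5, pos_x_3 = 1.5, pos_y_3 = 6, pos_z_3 = 6, height_3 = 1.5, pos_x_4 = 4.5, pos_y_4 = 2, pos_z_4 = 2.5, height_4 = 1.5, pos_x_5 = 2.5, pos_y_5 = 5.5, radius_5 = 1.5, pos_x_6 = 2, pos_y_6 = 6.5, pos_z_6 = 5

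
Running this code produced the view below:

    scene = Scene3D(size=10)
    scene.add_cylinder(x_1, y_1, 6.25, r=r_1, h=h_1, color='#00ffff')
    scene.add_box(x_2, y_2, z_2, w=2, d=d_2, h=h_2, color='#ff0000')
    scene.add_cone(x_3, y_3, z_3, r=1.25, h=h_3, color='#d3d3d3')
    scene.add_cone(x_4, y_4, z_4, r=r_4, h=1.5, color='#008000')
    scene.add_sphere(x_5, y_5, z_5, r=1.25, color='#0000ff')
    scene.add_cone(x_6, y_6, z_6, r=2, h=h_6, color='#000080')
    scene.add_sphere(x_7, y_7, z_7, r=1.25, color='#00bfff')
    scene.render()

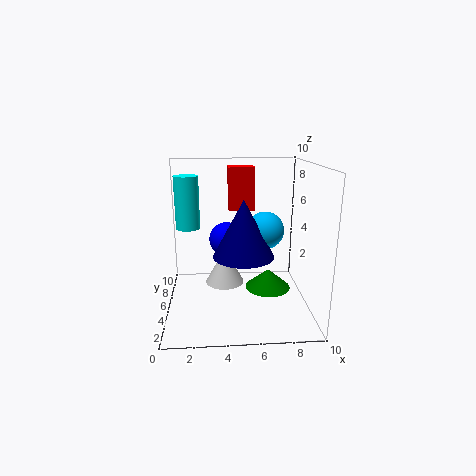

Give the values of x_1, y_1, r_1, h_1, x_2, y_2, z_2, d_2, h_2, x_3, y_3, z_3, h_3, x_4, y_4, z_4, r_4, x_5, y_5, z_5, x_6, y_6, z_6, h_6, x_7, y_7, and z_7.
x_1 = 1.75; y_1 = 3.5; r_1 = 0.75; h_1 = 3.25; x_2 = 4.5; y_2 = 7.75; z_2 = 6.25; d_2 = 1.5; h_2 = 3.25; x_3 = 4; y_3 = 3.5; z_3 = 2.5; h_3 = 2.25; x_4 = 7.5; y_4 = 6.75; z_4 = 0.25; r_4 = 1.75; x_5 = 4.25; y_5 = 6.25; z_5 = 4.5; x_6 = 5.25; y_6 = 3.5; z_6 = 4.25; h_6 = 3.75; x_7 = 6.75; y_7 = 4.25; z_7 = 5.75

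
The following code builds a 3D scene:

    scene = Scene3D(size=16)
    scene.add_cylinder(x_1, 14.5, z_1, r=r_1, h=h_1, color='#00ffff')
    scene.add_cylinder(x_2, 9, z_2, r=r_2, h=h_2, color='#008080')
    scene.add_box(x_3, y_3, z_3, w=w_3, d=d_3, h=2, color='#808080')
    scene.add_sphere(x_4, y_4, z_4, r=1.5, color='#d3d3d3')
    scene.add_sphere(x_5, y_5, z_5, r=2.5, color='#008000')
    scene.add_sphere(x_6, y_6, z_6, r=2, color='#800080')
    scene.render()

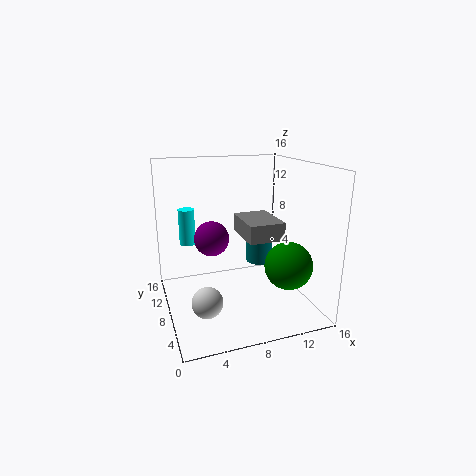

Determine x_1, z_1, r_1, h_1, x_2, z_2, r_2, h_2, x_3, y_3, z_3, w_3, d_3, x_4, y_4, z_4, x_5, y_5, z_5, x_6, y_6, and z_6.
x_1 = 3.5; z_1 = 5.5; r_1 = 1; h_1 = 4.5; x_2 = 11; z_2 = 4.5; r_2 = 1.5; h_2 = 3.5; x_3 = 8.5; y_3 = 5.5; z_3 = 8; w_3 = 4; d_3 = 5.5; x_4 = 3; y_4 = 2.5; z_4 = 4; x_5 = 12; y_5 = 3.5; z_5 = 6; x_6 = 5.5; y_6 = 10; z_6 = 7.5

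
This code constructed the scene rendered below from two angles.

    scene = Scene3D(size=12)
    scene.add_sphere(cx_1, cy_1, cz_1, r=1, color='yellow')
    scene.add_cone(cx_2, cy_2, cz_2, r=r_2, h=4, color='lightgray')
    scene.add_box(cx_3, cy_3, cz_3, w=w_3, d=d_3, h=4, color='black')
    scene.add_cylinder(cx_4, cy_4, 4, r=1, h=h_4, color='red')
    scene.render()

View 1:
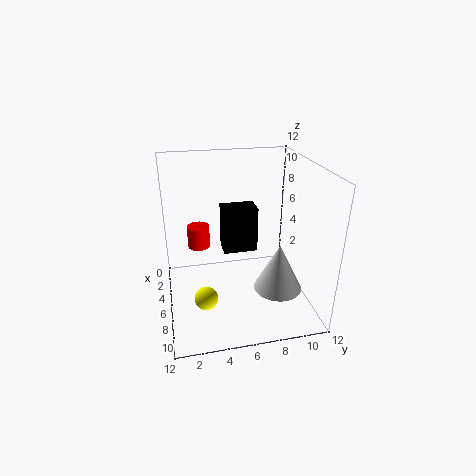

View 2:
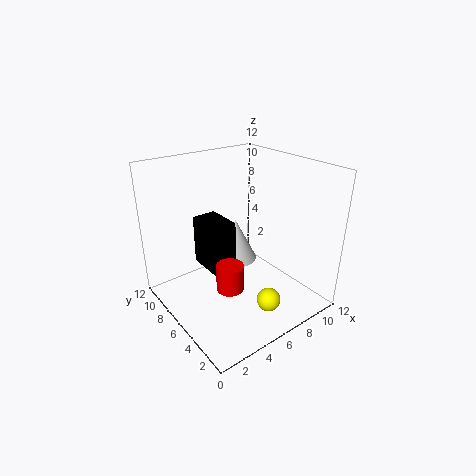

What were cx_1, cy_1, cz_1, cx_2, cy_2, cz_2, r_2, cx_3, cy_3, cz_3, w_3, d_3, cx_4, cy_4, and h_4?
cx_1 = 7, cy_1 = 3, cz_1 = 1, cx_2 = 8, cy_2 = 9, cz_2 = 2, r_2 = 2, cx_3 = 3, cy_3 = 5, cz_3 = 4, w_3 = 2, d_3 = 3, cx_4 = 3, cy_4 = 3, h_4 = 2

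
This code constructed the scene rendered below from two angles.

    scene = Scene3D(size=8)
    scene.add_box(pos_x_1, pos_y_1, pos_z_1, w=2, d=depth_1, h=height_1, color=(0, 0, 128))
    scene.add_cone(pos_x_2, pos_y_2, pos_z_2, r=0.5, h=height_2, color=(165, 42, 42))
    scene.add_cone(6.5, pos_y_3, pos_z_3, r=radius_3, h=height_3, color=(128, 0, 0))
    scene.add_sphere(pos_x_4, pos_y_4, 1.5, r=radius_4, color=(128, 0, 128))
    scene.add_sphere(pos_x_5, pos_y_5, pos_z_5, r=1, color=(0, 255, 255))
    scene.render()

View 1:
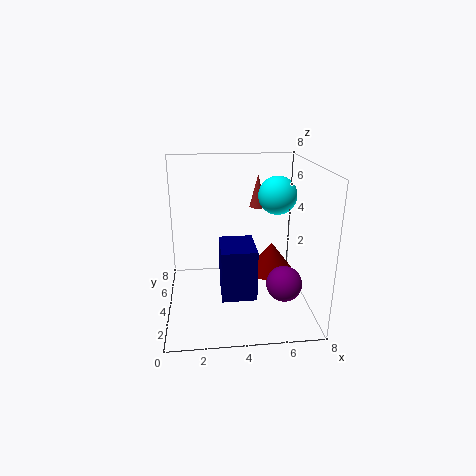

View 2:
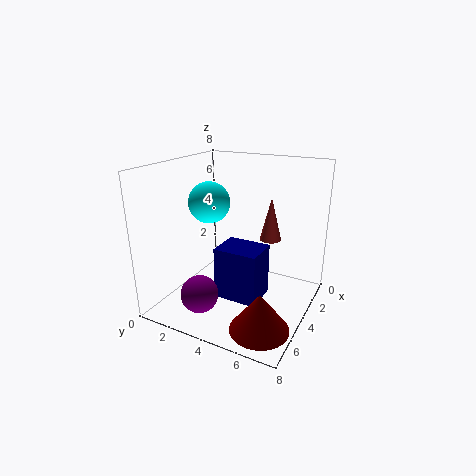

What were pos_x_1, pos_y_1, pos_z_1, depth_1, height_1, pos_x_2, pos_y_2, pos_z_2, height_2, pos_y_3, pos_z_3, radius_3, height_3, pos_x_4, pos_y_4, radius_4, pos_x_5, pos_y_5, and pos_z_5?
pos_x_1 = 3
pos_y_1 = 3
pos_z_1 = 0.5
depth_1 = 2.5
height_1 = 3
pos_x_2 = 5.5
pos_y_2 = 6.5
pos_z_2 = 5
height_2 = 2
pos_y_3 = 6.5
pos_z_3 = 0.5
radius_3 = 1.5
height_3 = 2
pos_x_4 = 6.5
pos_y_4 = 3
radius_4 = 1
pos_x_5 = 6
pos_y_5 = 3.5
pos_z_5 = 6.5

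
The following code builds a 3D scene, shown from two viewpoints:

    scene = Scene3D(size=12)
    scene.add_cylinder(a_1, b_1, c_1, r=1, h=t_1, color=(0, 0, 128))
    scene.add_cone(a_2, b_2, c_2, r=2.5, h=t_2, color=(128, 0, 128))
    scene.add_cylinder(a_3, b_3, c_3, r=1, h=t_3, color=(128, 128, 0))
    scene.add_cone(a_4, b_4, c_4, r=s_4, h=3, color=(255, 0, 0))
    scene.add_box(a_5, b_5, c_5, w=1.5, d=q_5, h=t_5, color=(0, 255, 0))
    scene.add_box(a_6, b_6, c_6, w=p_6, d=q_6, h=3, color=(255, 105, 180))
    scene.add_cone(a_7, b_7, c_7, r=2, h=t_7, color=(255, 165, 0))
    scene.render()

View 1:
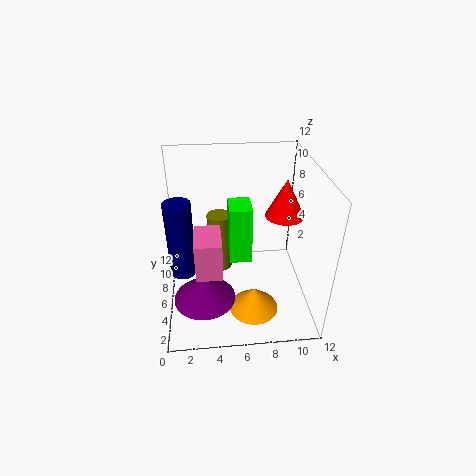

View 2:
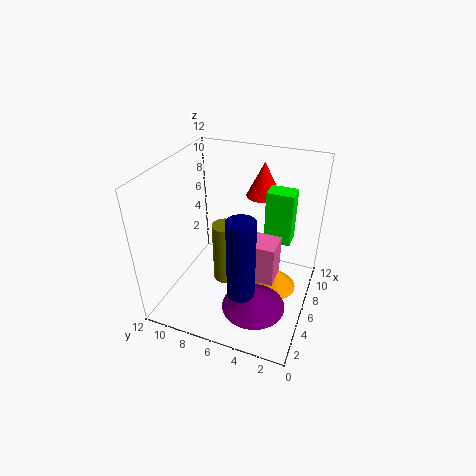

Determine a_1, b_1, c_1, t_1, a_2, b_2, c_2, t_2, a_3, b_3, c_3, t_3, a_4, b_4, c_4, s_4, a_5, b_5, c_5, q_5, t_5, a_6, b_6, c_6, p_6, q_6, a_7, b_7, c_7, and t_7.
a_1 = 1.5, b_1 = 4, c_1 = 4.5, t_1 = 6, a_2 = 3, b_2 = 3.5, c_2 = 2, t_2 = 2, a_3 = 4.5, b_3 = 6.5, c_3 = 3, t_3 = 5, a_4 = 9.5, b_4 = 5, c_4 = 8.5, s_4 = 1.5, a_5 = 5, b_5 = 1.5, c_5 = 7, q_5 = 2, t_5 = 4, a_6 = 2.5, b_6 = 2, c_6 = 5, p_6 = 2, q_6 = 3, a_7 = 7, b_7 = 3, c_7 = 1, t_7 = 2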